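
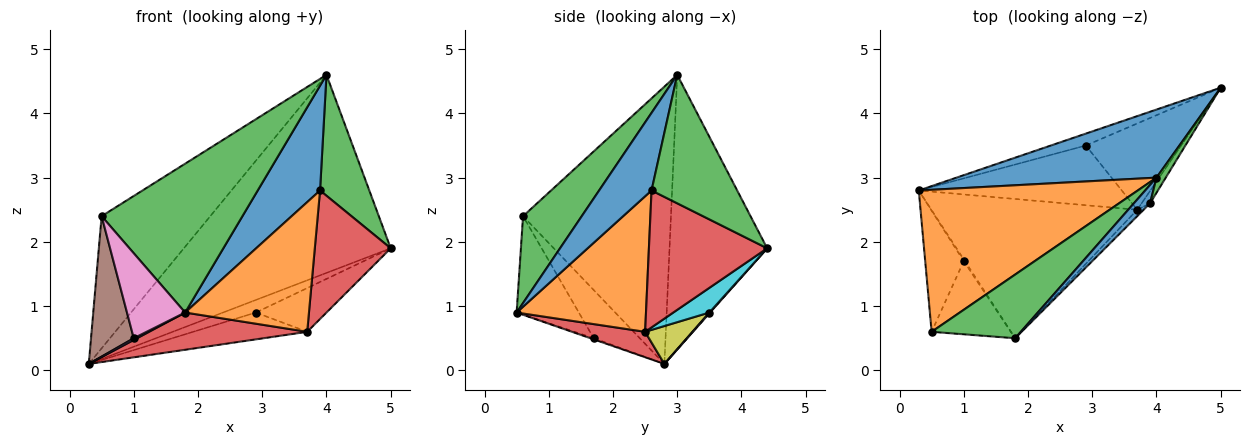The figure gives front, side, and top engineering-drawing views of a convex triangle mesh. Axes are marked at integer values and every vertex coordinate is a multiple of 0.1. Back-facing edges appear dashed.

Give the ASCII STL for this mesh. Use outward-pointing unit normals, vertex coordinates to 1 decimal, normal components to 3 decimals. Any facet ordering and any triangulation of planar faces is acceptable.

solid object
 facet normal -0.408 0.864 0.297
  outer loop
   vertex 4.0 3.0 4.6
   vertex 5.0 4.4 1.9
   vertex 0.3 2.8 0.1
  endloop
 endfacet
 facet normal -0.680 0.499 0.537
  outer loop
   vertex 0.5 0.6 2.4
   vertex 4.0 3.0 4.6
   vertex 0.3 2.8 0.1
  endloop
 endfacet
 facet normal 0.358 -0.859 0.367
  outer loop
   vertex 0.5 0.6 2.4
   vertex 1.8 0.5 0.9
   vertex 4.0 3.0 4.6
  endloop
 endfacet
 facet normal 0.118 -0.256 -0.959
  outer loop
   vertex 3.7 2.5 0.6
   vertex 1.8 0.5 0.9
   vertex 0.3 2.8 0.1
  endloop
 endfacet
 facet normal -0.577 -0.577 -0.577
  outer loop
   vertex 1.0 1.7 0.5
   vertex 0.3 2.8 0.1
   vertex 1.8 0.5 0.9
  endloop
 endfacet
 facet normal -0.632 -0.586 -0.506
  outer loop
   vertex 1.0 1.7 0.5
   vertex 0.5 0.6 2.4
   vertex 0.3 2.8 0.1
  endloop
 endfacet
 facet normal -0.630 -0.589 -0.507
  outer loop
   vertex 1.0 1.7 0.5
   vertex 1.8 0.5 0.9
   vertex 0.5 0.6 2.4
  endloop
 endfacet
 facet normal 0.016 0.726 -0.687
  outer loop
   vertex 2.9 3.5 0.9
   vertex 0.3 2.8 0.1
   vertex 5.0 4.4 1.9
  endloop
 endfacet
 facet normal 0.168 0.404 -0.899
  outer loop
   vertex 2.9 3.5 0.9
   vertex 3.7 2.5 0.6
   vertex 0.3 2.8 0.1
  endloop
 endfacet
 facet normal 0.225 0.441 -0.869
  outer loop
   vertex 2.9 3.5 0.9
   vertex 5.0 4.4 1.9
   vertex 3.7 2.5 0.6
  endloop
 endfacet
 facet normal 0.638 -0.758 0.133
  outer loop
   vertex 3.9 2.6 2.8
   vertex 4.0 3.0 4.6
   vertex 1.8 0.5 0.9
  endloop
 endfacet
 facet normal 0.722 -0.691 -0.034
  outer loop
   vertex 3.9 2.6 2.8
   vertex 1.8 0.5 0.9
   vertex 3.7 2.5 0.6
  endloop
 endfacet
 facet normal 0.865 -0.497 0.062
  outer loop
   vertex 3.9 2.6 2.8
   vertex 5.0 4.4 1.9
   vertex 4.0 3.0 4.6
  endloop
 endfacet
 facet normal 0.840 -0.540 -0.052
  outer loop
   vertex 3.9 2.6 2.8
   vertex 3.7 2.5 0.6
   vertex 5.0 4.4 1.9
  endloop
 endfacet
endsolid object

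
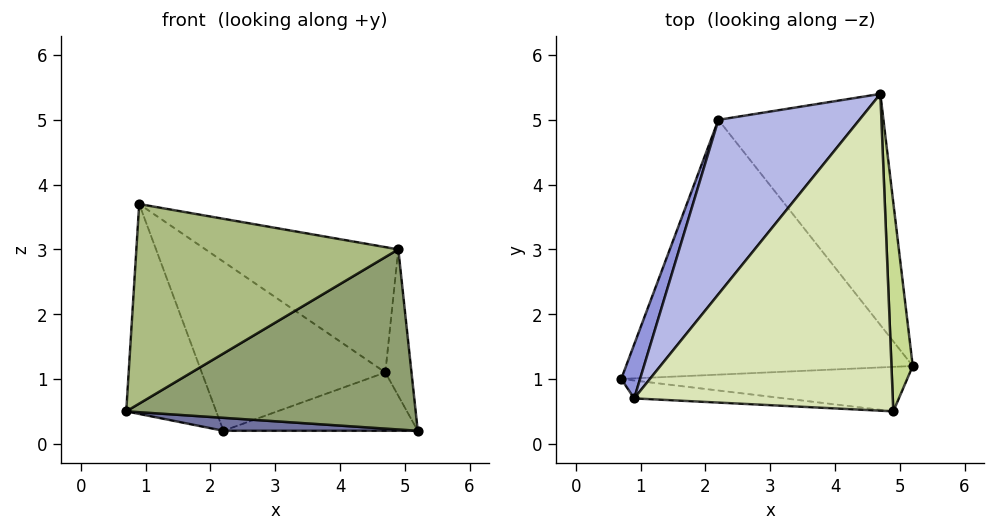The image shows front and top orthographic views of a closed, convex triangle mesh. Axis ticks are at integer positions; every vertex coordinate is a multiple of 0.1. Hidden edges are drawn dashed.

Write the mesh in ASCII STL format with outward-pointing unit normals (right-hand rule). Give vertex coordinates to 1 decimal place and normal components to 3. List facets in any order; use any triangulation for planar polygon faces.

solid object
 facet normal -0.064 -0.051 -0.997
  outer loop
   vertex 2.2 5.0 0.2
   vertex 5.2 1.2 0.2
   vertex 0.7 1.0 0.5
  endloop
 endfacet
 facet normal 0.296 0.234 -0.926
  outer loop
   vertex 2.2 5.0 0.2
   vertex 4.7 5.4 1.1
   vertex 5.2 1.2 0.2
  endloop
 endfacet
 facet normal -0.930 0.356 0.091
  outer loop
   vertex 2.2 5.0 0.2
   vertex 0.7 1.0 0.5
   vertex 0.9 0.7 3.7
  endloop
 endfacet
 facet normal -0.347 0.653 0.673
  outer loop
   vertex 2.2 5.0 0.2
   vertex 0.9 0.7 3.7
   vertex 4.7 5.4 1.1
  endloop
 endfacet
 facet normal 0.027 -0.970 -0.240
  outer loop
   vertex 4.9 0.5 3.0
   vertex 0.7 1.0 0.5
   vertex 5.2 1.2 0.2
  endloop
 endfacet
 facet normal -0.065 -0.994 -0.089
  outer loop
   vertex 4.9 0.5 3.0
   vertex 0.9 0.7 3.7
   vertex 0.7 1.0 0.5
  endloop
 endfacet
 facet normal 0.988 0.090 0.128
  outer loop
   vertex 4.9 0.5 3.0
   vertex 5.2 1.2 0.2
   vertex 4.7 5.4 1.1
  endloop
 endfacet
 facet normal 0.178 0.362 0.915
  outer loop
   vertex 4.9 0.5 3.0
   vertex 4.7 5.4 1.1
   vertex 0.9 0.7 3.7
  endloop
 endfacet
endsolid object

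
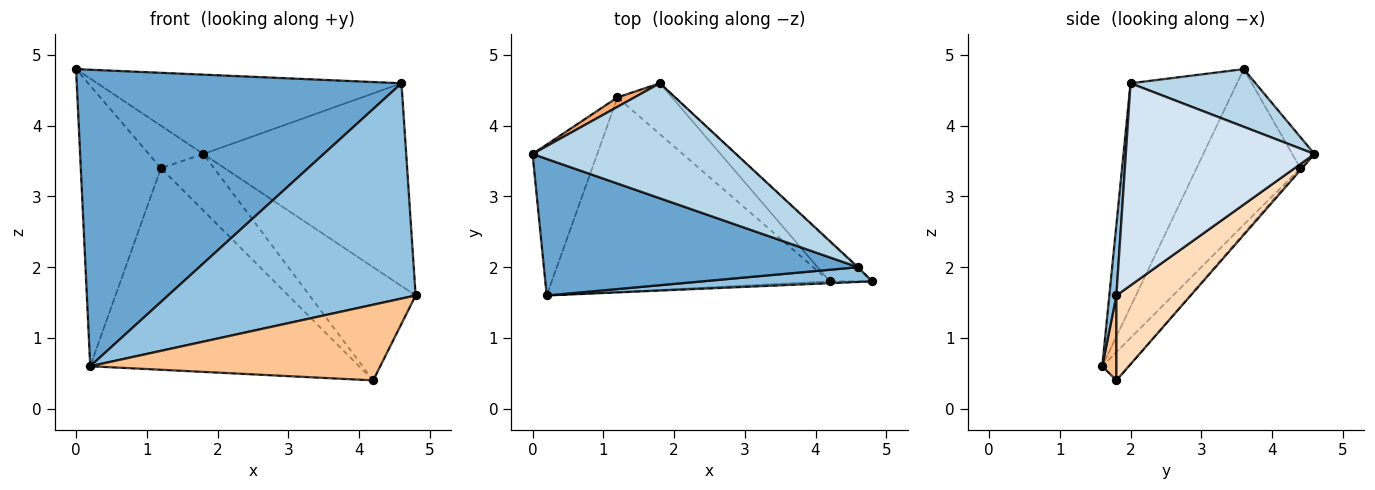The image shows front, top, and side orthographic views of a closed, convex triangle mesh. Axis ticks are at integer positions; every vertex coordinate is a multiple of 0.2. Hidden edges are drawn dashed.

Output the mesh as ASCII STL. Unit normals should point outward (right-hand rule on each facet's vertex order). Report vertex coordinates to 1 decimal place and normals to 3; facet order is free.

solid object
 facet normal -0.285 -0.871 0.401
  outer loop
   vertex 4.6 2.0 4.6
   vertex 0.0 3.6 4.8
   vertex 0.2 1.6 0.6
  endloop
 endfacet
 facet normal 0.028 -0.997 0.068
  outer loop
   vertex 4.6 2.0 4.6
   vertex 0.2 1.6 0.6
   vertex 4.8 1.8 1.6
  endloop
 endfacet
 facet normal 0.227 0.553 0.802
  outer loop
   vertex 4.6 2.0 4.6
   vertex 1.8 4.6 3.6
   vertex 0.0 3.6 4.8
  endloop
 endfacet
 facet normal 0.681 0.732 -0.003
  outer loop
   vertex 4.6 2.0 4.6
   vertex 4.8 1.8 1.6
   vertex 1.8 4.6 3.6
  endloop
 endfacet
 facet normal -0.752 0.581 -0.312
  outer loop
   vertex 1.2 4.4 3.4
   vertex 0.2 1.6 0.6
   vertex 0.0 3.6 4.8
  endloop
 endfacet
 facet normal -0.370 0.907 0.202
  outer loop
   vertex 1.2 4.4 3.4
   vertex 0.0 3.6 4.8
   vertex 1.8 4.6 3.6
  endloop
 endfacet
 facet normal 0.049 -0.999 -0.024
  outer loop
   vertex 4.2 1.8 0.4
   vertex 4.8 1.8 1.6
   vertex 0.2 1.6 0.6
  endloop
 endfacet
 facet normal 0.551 0.787 -0.276
  outer loop
   vertex 4.2 1.8 0.4
   vertex 1.8 4.6 3.6
   vertex 4.8 1.8 1.6
  endloop
 endfacet
 facet normal -0.071 0.718 -0.693
  outer loop
   vertex 4.2 1.8 0.4
   vertex 0.2 1.6 0.6
   vertex 1.2 4.4 3.4
  endloop
 endfacet
 facet normal -0.025 0.743 -0.669
  outer loop
   vertex 4.2 1.8 0.4
   vertex 1.2 4.4 3.4
   vertex 1.8 4.6 3.6
  endloop
 endfacet
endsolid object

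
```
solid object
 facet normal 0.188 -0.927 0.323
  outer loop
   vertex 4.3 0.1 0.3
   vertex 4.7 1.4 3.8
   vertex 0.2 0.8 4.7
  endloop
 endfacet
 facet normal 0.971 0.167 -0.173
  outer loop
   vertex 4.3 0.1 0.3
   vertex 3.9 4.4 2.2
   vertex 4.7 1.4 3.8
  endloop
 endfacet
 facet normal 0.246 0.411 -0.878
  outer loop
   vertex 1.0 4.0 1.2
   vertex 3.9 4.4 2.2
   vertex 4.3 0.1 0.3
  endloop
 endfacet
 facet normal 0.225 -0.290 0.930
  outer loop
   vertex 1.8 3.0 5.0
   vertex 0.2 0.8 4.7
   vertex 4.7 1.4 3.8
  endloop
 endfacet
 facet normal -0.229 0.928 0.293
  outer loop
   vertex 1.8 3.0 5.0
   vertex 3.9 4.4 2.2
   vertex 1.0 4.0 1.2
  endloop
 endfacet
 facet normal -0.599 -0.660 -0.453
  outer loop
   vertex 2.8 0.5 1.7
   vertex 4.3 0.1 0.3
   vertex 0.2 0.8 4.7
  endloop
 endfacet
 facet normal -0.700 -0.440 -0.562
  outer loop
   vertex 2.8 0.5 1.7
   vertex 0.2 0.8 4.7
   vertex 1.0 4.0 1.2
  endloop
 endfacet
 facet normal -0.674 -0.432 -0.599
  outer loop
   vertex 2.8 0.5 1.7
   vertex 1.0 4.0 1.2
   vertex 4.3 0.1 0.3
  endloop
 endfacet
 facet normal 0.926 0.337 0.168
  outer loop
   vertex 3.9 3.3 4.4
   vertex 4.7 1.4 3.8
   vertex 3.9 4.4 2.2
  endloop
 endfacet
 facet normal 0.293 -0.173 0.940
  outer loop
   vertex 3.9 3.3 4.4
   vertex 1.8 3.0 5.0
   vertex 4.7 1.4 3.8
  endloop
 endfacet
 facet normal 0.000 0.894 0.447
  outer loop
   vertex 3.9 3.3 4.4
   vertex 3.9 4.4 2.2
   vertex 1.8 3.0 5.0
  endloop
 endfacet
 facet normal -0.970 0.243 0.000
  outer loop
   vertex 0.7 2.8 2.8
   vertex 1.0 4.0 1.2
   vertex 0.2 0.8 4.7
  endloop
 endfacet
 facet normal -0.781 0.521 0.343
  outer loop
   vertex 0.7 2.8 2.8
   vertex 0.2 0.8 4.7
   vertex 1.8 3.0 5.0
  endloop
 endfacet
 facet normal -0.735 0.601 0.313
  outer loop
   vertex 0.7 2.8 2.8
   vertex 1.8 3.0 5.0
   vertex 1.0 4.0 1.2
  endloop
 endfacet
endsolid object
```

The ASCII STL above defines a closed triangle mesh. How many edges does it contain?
21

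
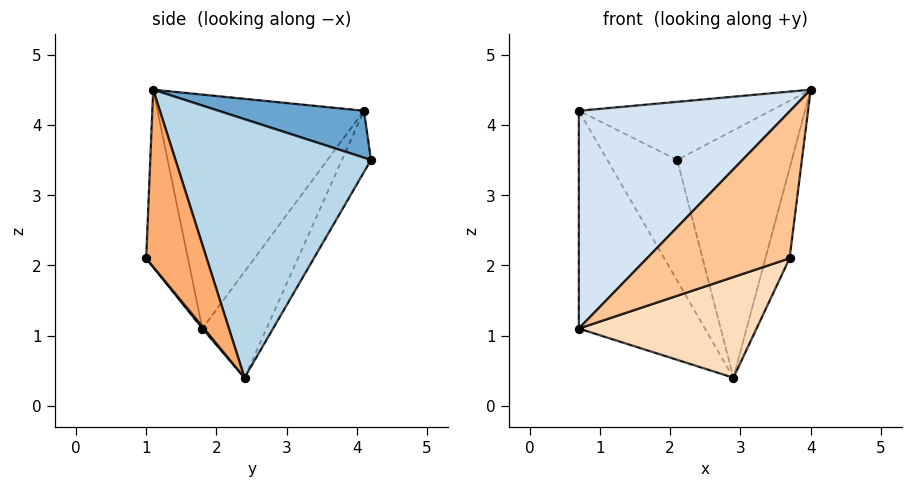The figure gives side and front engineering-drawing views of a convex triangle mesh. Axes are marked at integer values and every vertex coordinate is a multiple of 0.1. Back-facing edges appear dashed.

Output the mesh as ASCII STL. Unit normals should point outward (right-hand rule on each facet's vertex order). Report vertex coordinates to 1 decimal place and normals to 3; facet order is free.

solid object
 facet normal 0.364 0.481 0.798
  outer loop
   vertex 2.1 4.2 3.5
   vertex 0.7 4.1 4.2
   vertex 4.0 1.1 4.5
  endloop
 endfacet
 facet normal -0.324 0.780 -0.536
  outer loop
   vertex 2.9 2.4 0.4
   vertex 0.7 4.1 4.2
   vertex 2.1 4.2 3.5
  endloop
 endfacet
 facet normal 0.860 0.505 -0.071
  outer loop
   vertex 2.9 2.4 0.4
   vertex 2.1 4.2 3.5
   vertex 4.0 1.1 4.5
  endloop
 endfacet
 facet normal -0.617 -0.632 0.469
  outer loop
   vertex 0.7 1.8 1.1
   vertex 4.0 1.1 4.5
   vertex 0.7 4.1 4.2
  endloop
 endfacet
 facet normal -0.378 0.743 -0.552
  outer loop
   vertex 0.7 1.8 1.1
   vertex 0.7 4.1 4.2
   vertex 2.9 2.4 0.4
  endloop
 endfacet
 facet normal 0.921 0.368 -0.130
  outer loop
   vertex 3.7 1.0 2.1
   vertex 2.9 2.4 0.4
   vertex 4.0 1.1 4.5
  endloop
 endfacet
 facet normal -0.280 -0.957 0.075
  outer loop
   vertex 3.7 1.0 2.1
   vertex 4.0 1.1 4.5
   vertex 0.7 1.8 1.1
  endloop
 endfacet
 facet normal 0.007 -0.770 -0.638
  outer loop
   vertex 3.7 1.0 2.1
   vertex 0.7 1.8 1.1
   vertex 2.9 2.4 0.4
  endloop
 endfacet
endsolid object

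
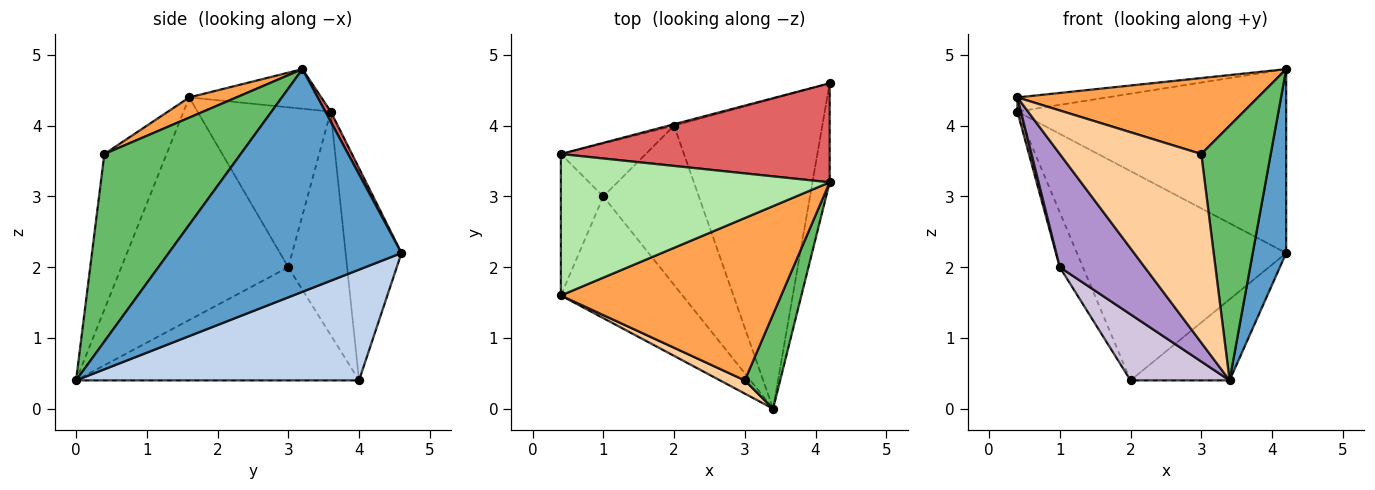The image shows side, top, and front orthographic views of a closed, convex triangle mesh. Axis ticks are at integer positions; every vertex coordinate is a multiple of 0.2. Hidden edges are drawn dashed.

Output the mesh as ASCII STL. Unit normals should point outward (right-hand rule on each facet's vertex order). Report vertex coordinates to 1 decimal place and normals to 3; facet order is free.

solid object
 facet normal 0.987 -0.142 -0.076
  outer loop
   vertex 4.2 4.6 2.2
   vertex 4.2 3.2 4.8
   vertex 3.4 0.0 0.4
  endloop
 endfacet
 facet normal 0.586 0.205 -0.784
  outer loop
   vertex 2.0 4.0 0.4
   vertex 4.2 4.6 2.2
   vertex 3.4 0.0 0.4
  endloop
 endfacet
 facet normal 0.083 -0.422 0.903
  outer loop
   vertex 3.0 0.4 3.6
   vertex 4.2 3.2 4.8
   vertex 0.4 1.6 4.4
  endloop
 endfacet
 facet normal -0.402 -0.913 0.064
  outer loop
   vertex 3.0 0.4 3.6
   vertex 0.4 1.6 4.4
   vertex 3.4 0.0 0.4
  endloop
 endfacet
 facet normal 0.879 -0.448 0.166
  outer loop
   vertex 3.0 0.4 3.6
   vertex 3.4 0.0 0.4
   vertex 4.2 3.2 4.8
  endloop
 endfacet
 facet normal -0.145 0.098 0.985
  outer loop
   vertex 0.4 3.6 4.2
   vertex 0.4 1.6 4.4
   vertex 4.2 3.2 4.8
  endloop
 endfacet
 facet normal 0.018 0.880 0.474
  outer loop
   vertex 0.4 3.6 4.2
   vertex 4.2 3.2 4.8
   vertex 4.2 4.6 2.2
  endloop
 endfacet
 facet normal -0.258 0.966 -0.007
  outer loop
   vertex 0.4 3.6 4.2
   vertex 4.2 4.6 2.2
   vertex 2.0 4.0 0.4
  endloop
 endfacet
 facet normal -0.801 -0.407 -0.438
  outer loop
   vertex 1.0 3.0 2.0
   vertex 3.4 0.0 0.4
   vertex 0.4 1.6 4.4
  endloop
 endfacet
 facet normal -0.738 -0.258 -0.623
  outer loop
   vertex 1.0 3.0 2.0
   vertex 2.0 4.0 0.4
   vertex 3.4 0.0 0.4
  endloop
 endfacet
 facet normal -0.966 -0.026 -0.257
  outer loop
   vertex 1.0 3.0 2.0
   vertex 0.4 1.6 4.4
   vertex 0.4 3.6 4.2
  endloop
 endfacet
 facet normal -0.878 0.344 -0.333
  outer loop
   vertex 1.0 3.0 2.0
   vertex 0.4 3.6 4.2
   vertex 2.0 4.0 0.4
  endloop
 endfacet
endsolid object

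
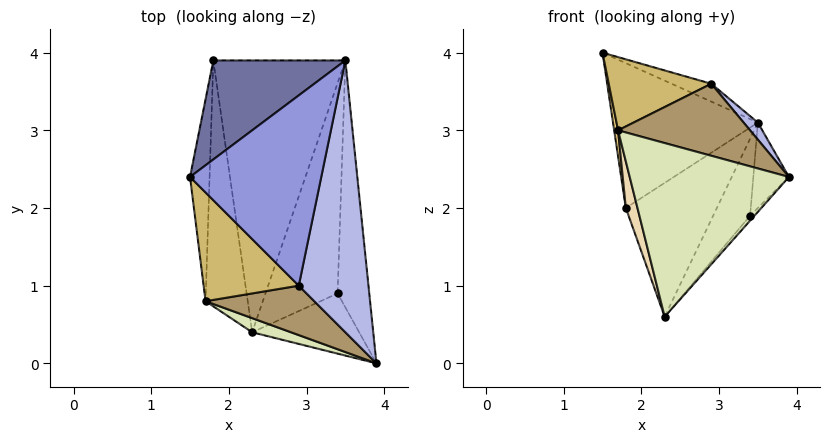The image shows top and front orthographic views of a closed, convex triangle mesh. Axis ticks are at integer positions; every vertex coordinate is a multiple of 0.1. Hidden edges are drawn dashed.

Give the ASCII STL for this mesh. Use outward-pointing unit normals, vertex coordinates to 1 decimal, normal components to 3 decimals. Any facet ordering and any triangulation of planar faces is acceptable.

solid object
 facet normal -0.343 0.775 0.530
  outer loop
   vertex 1.8 3.9 2.0
   vertex 1.5 2.4 4.0
   vertex 3.5 3.9 3.1
  endloop
 endfacet
 facet normal 0.502 0.382 -0.776
  outer loop
   vertex 1.8 3.9 2.0
   vertex 3.5 3.9 3.1
   vertex 2.3 0.4 0.6
  endloop
 endfacet
 facet normal 0.354 0.087 0.931
  outer loop
   vertex 2.9 1.0 3.6
   vertex 3.5 3.9 3.1
   vertex 1.5 2.4 4.0
  endloop
 endfacet
 facet normal 0.750 -0.041 0.660
  outer loop
   vertex 2.9 1.0 3.6
   vertex 3.9 0.0 2.4
   vertex 3.5 3.9 3.1
  endloop
 endfacet
 facet normal 0.838 0.179 -0.516
  outer loop
   vertex 3.4 0.9 1.9
   vertex 3.5 3.9 3.1
   vertex 3.9 0.0 2.4
  endloop
 endfacet
 facet normal 0.752 0.053 -0.657
  outer loop
   vertex 3.4 0.9 1.9
   vertex 3.9 0.0 2.4
   vertex 2.3 0.4 0.6
  endloop
 endfacet
 facet normal 0.690 0.249 -0.680
  outer loop
   vertex 3.4 0.9 1.9
   vertex 2.3 0.4 0.6
   vertex 3.5 3.9 3.1
  endloop
 endfacet
 facet normal -0.322 -0.944 0.077
  outer loop
   vertex 1.7 0.8 3.0
   vertex 2.3 0.4 0.6
   vertex 3.9 0.0 2.4
  endloop
 endfacet
 facet normal -0.144 -0.816 0.560
  outer loop
   vertex 1.7 0.8 3.0
   vertex 3.9 0.0 2.4
   vertex 2.9 1.0 3.6
  endloop
 endfacet
 facet normal -0.306 -0.532 0.790
  outer loop
   vertex 1.7 0.8 3.0
   vertex 2.9 1.0 3.6
   vertex 1.5 2.4 4.0
  endloop
 endfacet
 facet normal -0.986 -0.021 -0.164
  outer loop
   vertex 1.7 0.8 3.0
   vertex 1.5 2.4 4.0
   vertex 1.8 3.9 2.0
  endloop
 endfacet
 facet normal -0.971 -0.045 -0.235
  outer loop
   vertex 1.7 0.8 3.0
   vertex 1.8 3.9 2.0
   vertex 2.3 0.4 0.6
  endloop
 endfacet
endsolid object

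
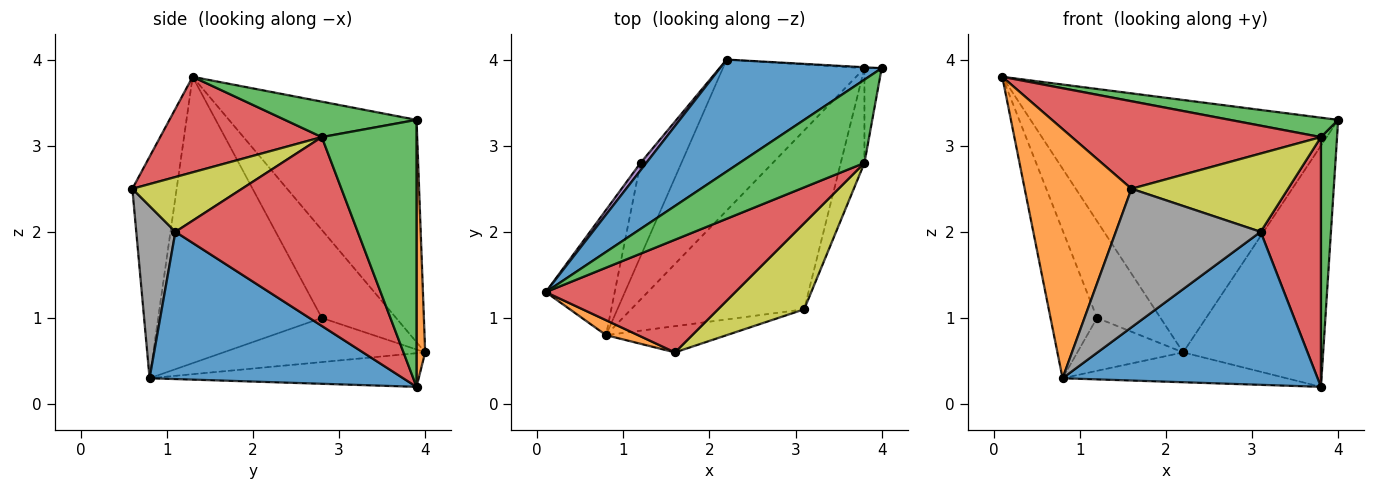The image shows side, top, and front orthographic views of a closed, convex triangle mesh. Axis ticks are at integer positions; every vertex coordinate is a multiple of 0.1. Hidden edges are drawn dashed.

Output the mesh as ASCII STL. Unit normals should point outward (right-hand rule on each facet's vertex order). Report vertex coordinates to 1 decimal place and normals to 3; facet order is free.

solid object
 facet normal -0.487 0.798 0.354
  outer loop
   vertex 2.2 4.0 0.6
   vertex 0.1 1.3 3.8
   vertex 4.0 3.9 3.3
  endloop
 endfacet
 facet normal -0.383 -0.922 0.055
  outer loop
   vertex 0.8 0.8 0.3
   vertex 1.6 0.6 2.5
   vertex 0.1 1.3 3.8
  endloop
 endfacet
 facet normal 0.266 -0.219 0.939
  outer loop
   vertex 3.8 2.8 3.1
   vertex 4.0 3.9 3.3
   vertex 0.1 1.3 3.8
  endloop
 endfacet
 facet normal 0.370 -0.570 0.734
  outer loop
   vertex 3.8 2.8 3.1
   vertex 0.1 1.3 3.8
   vertex 1.6 0.6 2.5
  endloop
 endfacet
 facet normal -0.759 0.649 0.050
  outer loop
   vertex 1.2 2.8 1.0
   vertex 0.1 1.3 3.8
   vertex 2.2 4.0 0.6
  endloop
 endfacet
 facet normal -0.937 0.266 -0.225
  outer loop
   vertex 1.2 2.8 1.0
   vertex 0.8 0.8 0.3
   vertex 0.1 1.3 3.8
  endloop
 endfacet
 facet normal -0.685 0.359 -0.634
  outer loop
   vertex 1.2 2.8 1.0
   vertex 2.2 4.0 0.6
   vertex 0.8 0.8 0.3
  endloop
 endfacet
 facet normal 0.257 -0.950 -0.180
  outer loop
   vertex 3.1 1.1 2.0
   vertex 1.6 0.6 2.5
   vertex 0.8 0.8 0.3
  endloop
 endfacet
 facet normal 0.426 -0.609 0.669
  outer loop
   vertex 3.1 1.1 2.0
   vertex 3.8 2.8 3.1
   vertex 1.6 0.6 2.5
  endloop
 endfacet
 facet normal -0.227 0.189 -0.955
  outer loop
   vertex 3.8 3.9 0.2
   vertex 0.8 0.8 0.3
   vertex 2.2 4.0 0.6
  endloop
 endfacet
 facet normal 0.543 -0.546 -0.638
  outer loop
   vertex 3.8 3.9 0.2
   vertex 3.1 1.1 2.0
   vertex 0.8 0.8 0.3
  endloop
 endfacet
 facet normal 0.061 0.998 -0.004
  outer loop
   vertex 3.8 3.9 0.2
   vertex 2.2 4.0 0.6
   vertex 4.0 3.9 3.3
  endloop
 endfacet
 facet normal 0.984 -0.167 -0.063
  outer loop
   vertex 3.8 3.9 0.2
   vertex 4.0 3.9 3.3
   vertex 3.8 2.8 3.1
  endloop
 endfacet
 facet normal 0.943 -0.312 -0.118
  outer loop
   vertex 3.8 3.9 0.2
   vertex 3.8 2.8 3.1
   vertex 3.1 1.1 2.0
  endloop
 endfacet
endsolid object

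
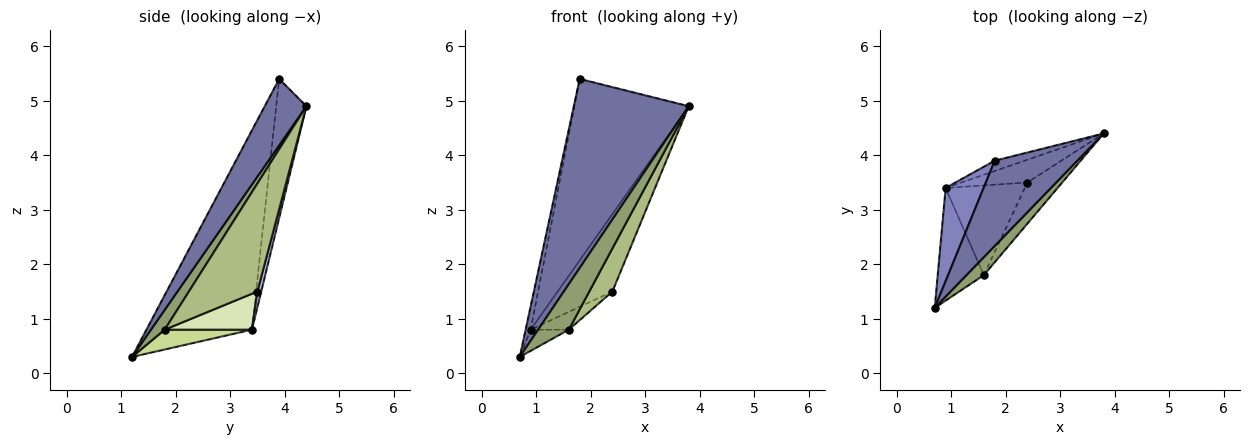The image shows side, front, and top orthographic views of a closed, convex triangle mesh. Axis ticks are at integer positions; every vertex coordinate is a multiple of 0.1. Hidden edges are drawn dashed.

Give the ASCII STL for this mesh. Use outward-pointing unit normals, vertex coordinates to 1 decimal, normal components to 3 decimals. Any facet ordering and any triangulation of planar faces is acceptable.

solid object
 facet normal 0.314 -0.865 0.390
  outer loop
   vertex 1.8 3.9 5.4
   vertex 0.7 1.2 0.3
   vertex 3.8 4.4 4.9
  endloop
 endfacet
 facet normal -0.981 0.047 0.187
  outer loop
   vertex 0.9 3.4 0.8
   vertex 0.7 1.2 0.3
   vertex 1.8 3.9 5.4
  endloop
 endfacet
 facet normal -0.255 0.965 -0.055
  outer loop
   vertex 0.9 3.4 0.8
   vertex 1.8 3.9 5.4
   vertex 3.8 4.4 4.9
  endloop
 endfacet
 facet normal 0.067 0.957 -0.281
  outer loop
   vertex 0.9 3.4 0.8
   vertex 3.8 4.4 4.9
   vertex 2.4 3.5 1.5
  endloop
 endfacet
 facet normal 0.385 -0.859 0.338
  outer loop
   vertex 1.6 1.8 0.8
   vertex 3.8 4.4 4.9
   vertex 0.7 1.2 0.3
  endloop
 endfacet
 facet normal 0.906 -0.306 -0.292
  outer loop
   vertex 1.6 1.8 0.8
   vertex 2.4 3.5 1.5
   vertex 3.8 4.4 4.9
  endloop
 endfacet
 facet normal 0.389 0.170 -0.905
  outer loop
   vertex 1.6 1.8 0.8
   vertex 0.7 1.2 0.3
   vertex 0.9 3.4 0.8
  endloop
 endfacet
 facet normal 0.406 0.178 -0.896
  outer loop
   vertex 1.6 1.8 0.8
   vertex 0.9 3.4 0.8
   vertex 2.4 3.5 1.5
  endloop
 endfacet
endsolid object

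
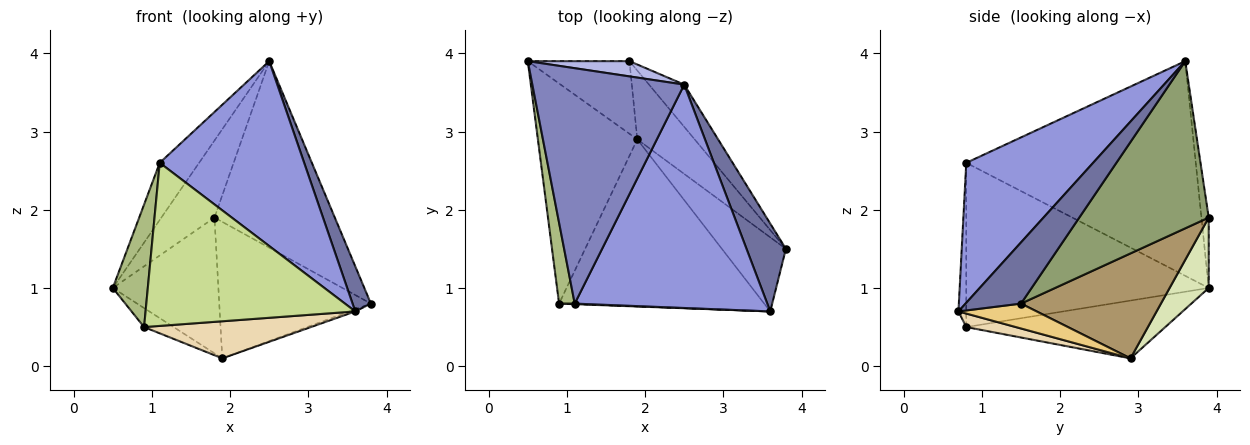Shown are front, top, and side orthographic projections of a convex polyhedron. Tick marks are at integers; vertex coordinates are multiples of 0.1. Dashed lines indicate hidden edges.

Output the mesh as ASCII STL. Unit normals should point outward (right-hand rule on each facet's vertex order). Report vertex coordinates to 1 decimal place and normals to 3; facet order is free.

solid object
 facet normal 0.810 -0.268 0.521
  outer loop
   vertex 3.6 0.7 0.7
   vertex 3.8 1.5 0.8
   vertex 2.5 3.6 3.9
  endloop
 endfacet
 facet normal -0.808 0.139 0.572
  outer loop
   vertex 1.1 0.8 2.6
   vertex 2.5 3.6 3.9
   vertex 0.5 3.9 1.0
  endloop
 endfacet
 facet normal 0.489 -0.556 0.672
  outer loop
   vertex 1.1 0.8 2.6
   vertex 3.6 0.7 0.7
   vertex 2.5 3.6 3.9
  endloop
 endfacet
 facet normal -0.133 0.972 0.192
  outer loop
   vertex 1.8 3.9 1.9
   vertex 0.5 3.9 1.0
   vertex 2.5 3.6 3.9
  endloop
 endfacet
 facet normal 0.724 0.673 -0.152
  outer loop
   vertex 1.8 3.9 1.9
   vertex 2.5 3.6 3.9
   vertex 3.8 1.5 0.8
  endloop
 endfacet
 facet normal -0.985 -0.142 0.094
  outer loop
   vertex 0.9 0.8 0.5
   vertex 1.1 0.8 2.6
   vertex 0.5 3.9 1.0
  endloop
 endfacet
 facet normal -0.037 -0.999 0.004
  outer loop
   vertex 0.9 0.8 0.5
   vertex 3.6 0.7 0.7
   vertex 1.1 0.8 2.6
  endloop
 endfacet
 facet normal 0.310 0.838 -0.448
  outer loop
   vertex 1.9 2.9 0.1
   vertex 0.5 3.9 1.0
   vertex 1.8 3.9 1.9
  endloop
 endfacet
 facet normal 0.636 0.689 -0.348
  outer loop
   vertex 1.9 2.9 0.1
   vertex 1.8 3.9 1.9
   vertex 3.8 1.5 0.8
  endloop
 endfacet
 facet normal -0.501 0.074 -0.862
  outer loop
   vertex 1.9 2.9 0.1
   vertex 0.9 0.8 0.5
   vertex 0.5 3.9 1.0
  endloop
 endfacet
 facet normal 0.362 0.026 -0.932
  outer loop
   vertex 1.9 2.9 0.1
   vertex 3.8 1.5 0.8
   vertex 3.6 0.7 0.7
  endloop
 endfacet
 facet normal 0.064 -0.216 -0.974
  outer loop
   vertex 1.9 2.9 0.1
   vertex 3.6 0.7 0.7
   vertex 0.9 0.8 0.5
  endloop
 endfacet
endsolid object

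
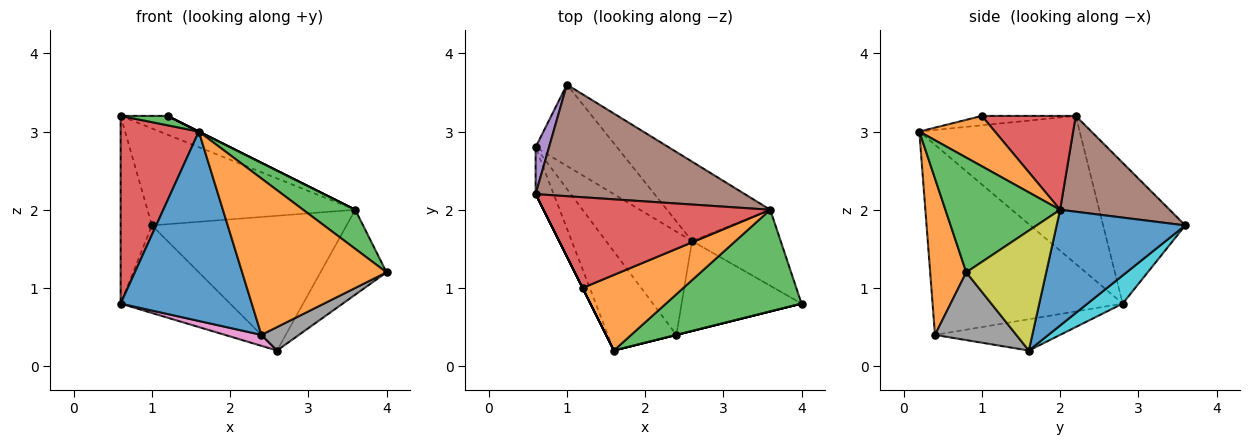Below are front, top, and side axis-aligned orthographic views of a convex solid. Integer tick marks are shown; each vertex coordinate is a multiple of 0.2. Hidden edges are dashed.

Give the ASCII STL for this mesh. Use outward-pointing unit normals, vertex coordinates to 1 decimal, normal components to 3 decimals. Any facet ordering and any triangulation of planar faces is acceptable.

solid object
 facet normal -0.789 -0.544 -0.285
  outer loop
   vertex 2.4 0.4 0.4
   vertex 1.6 0.2 3.0
   vertex 0.6 2.8 0.8
  endloop
 endfacet
 facet normal 0.243 -0.970 0.000
  outer loop
   vertex 2.4 0.4 0.4
   vertex 4.0 0.8 1.2
   vertex 1.6 0.2 3.0
  endloop
 endfacet
 facet normal 0.620 -0.282 0.732
  outer loop
   vertex 3.6 2.0 2.0
   vertex 1.6 0.2 3.0
   vertex 4.0 0.8 1.2
  endloop
 endfacet
 facet normal -0.893 -0.436 -0.109
  outer loop
   vertex 0.6 2.2 3.2
   vertex 0.6 2.8 0.8
   vertex 1.6 0.2 3.0
  endloop
 endfacet
 facet normal -0.931 0.355 0.089
  outer loop
   vertex 0.6 2.2 3.2
   vertex 1.0 3.6 1.8
   vertex 0.6 2.8 0.8
  endloop
 endfacet
 facet normal 0.327 0.620 0.713
  outer loop
   vertex 0.6 2.2 3.2
   vertex 3.6 2.0 2.0
   vertex 1.0 3.6 1.8
  endloop
 endfacet
 facet normal -0.340 -0.099 -0.935
  outer loop
   vertex 2.6 1.6 0.2
   vertex 2.4 0.4 0.4
   vertex 0.6 2.8 0.8
  endloop
 endfacet
 facet normal 0.480 -0.221 -0.849
  outer loop
   vertex 2.6 1.6 0.2
   vertex 4.0 0.8 1.2
   vertex 2.4 0.4 0.4
  endloop
 endfacet
 facet normal 0.670 0.553 -0.495
  outer loop
   vertex 2.6 1.6 0.2
   vertex 3.6 2.0 2.0
   vertex 4.0 0.8 1.2
  endloop
 endfacet
 facet normal 0.229 0.713 -0.662
  outer loop
   vertex 2.6 1.6 0.2
   vertex 0.6 2.8 0.8
   vertex 1.0 3.6 1.8
  endloop
 endfacet
 facet normal 0.495 0.749 -0.441
  outer loop
   vertex 2.6 1.6 0.2
   vertex 1.0 3.6 1.8
   vertex 3.6 2.0 2.0
  endloop
 endfacet
 facet normal 0.447 0.000 0.894
  outer loop
   vertex 1.2 1.0 3.2
   vertex 1.6 0.2 3.0
   vertex 3.6 2.0 2.0
  endloop
 endfacet
 facet normal -0.894 -0.447 0.000
  outer loop
   vertex 1.2 1.0 3.2
   vertex 0.6 2.2 3.2
   vertex 1.6 0.2 3.0
  endloop
 endfacet
 facet normal 0.376 0.188 0.908
  outer loop
   vertex 1.2 1.0 3.2
   vertex 3.6 2.0 2.0
   vertex 0.6 2.2 3.2
  endloop
 endfacet
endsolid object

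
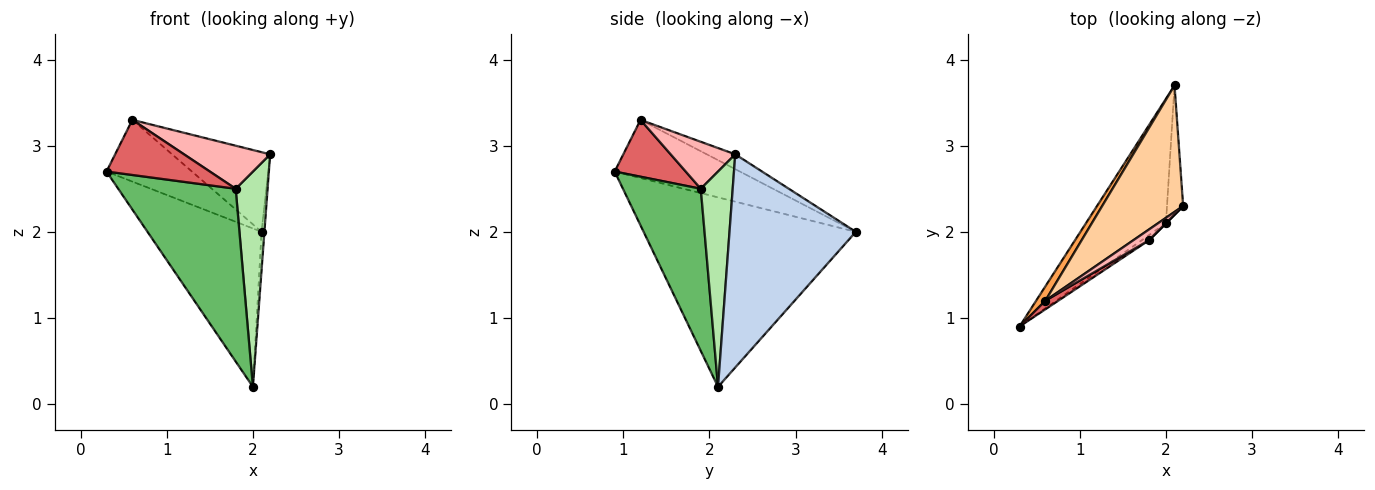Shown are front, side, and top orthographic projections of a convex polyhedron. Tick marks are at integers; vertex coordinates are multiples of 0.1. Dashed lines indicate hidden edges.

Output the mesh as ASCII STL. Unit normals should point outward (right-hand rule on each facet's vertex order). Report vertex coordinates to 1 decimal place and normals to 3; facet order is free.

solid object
 facet normal -0.826 0.444 -0.348
  outer loop
   vertex 2.0 2.1 0.2
   vertex 0.3 0.9 2.7
   vertex 2.1 3.7 2.0
  endloop
 endfacet
 facet normal 0.997 0.023 -0.076
  outer loop
   vertex 2.0 2.1 0.2
   vertex 2.1 3.7 2.0
   vertex 2.2 2.3 2.9
  endloop
 endfacet
 facet normal -0.819 0.559 0.130
  outer loop
   vertex 0.6 1.2 3.3
   vertex 2.1 3.7 2.0
   vertex 0.3 0.9 2.7
  endloop
 endfacet
 facet normal -0.153 0.527 0.836
  outer loop
   vertex 0.6 1.2 3.3
   vertex 2.2 2.3 2.9
   vertex 2.1 3.7 2.0
  endloop
 endfacet
 facet normal 0.552 -0.833 -0.024
  outer loop
   vertex 1.8 1.9 2.5
   vertex 0.3 0.9 2.7
   vertex 2.0 2.1 0.2
  endloop
 endfacet
 facet normal 0.707 -0.707 0.000
  outer loop
   vertex 1.8 1.9 2.5
   vertex 2.0 2.1 0.2
   vertex 2.2 2.3 2.9
  endloop
 endfacet
 facet normal 0.562 -0.817 0.128
  outer loop
   vertex 1.8 1.9 2.5
   vertex 0.6 1.2 3.3
   vertex 0.3 0.9 2.7
  endloop
 endfacet
 facet normal 0.588 -0.784 0.196
  outer loop
   vertex 1.8 1.9 2.5
   vertex 2.2 2.3 2.9
   vertex 0.6 1.2 3.3
  endloop
 endfacet
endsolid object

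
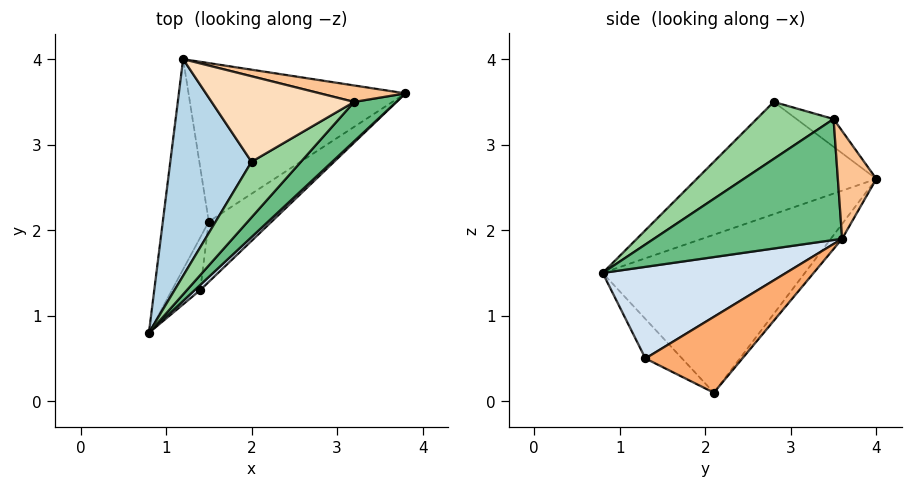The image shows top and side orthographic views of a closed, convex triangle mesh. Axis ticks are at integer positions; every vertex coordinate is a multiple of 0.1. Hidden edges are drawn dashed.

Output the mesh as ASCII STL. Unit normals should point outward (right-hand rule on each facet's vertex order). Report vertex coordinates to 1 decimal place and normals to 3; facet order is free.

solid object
 facet normal -0.939 0.211 -0.273
  outer loop
   vertex 1.5 2.1 0.1
   vertex 0.8 0.8 1.5
   vertex 1.2 4.0 2.6
  endloop
 endfacet
 facet normal -0.042 0.793 -0.608
  outer loop
   vertex 1.5 2.1 0.1
   vertex 1.2 4.0 2.6
   vertex 3.8 3.6 1.9
  endloop
 endfacet
 facet normal -0.806 -0.100 0.583
  outer loop
   vertex 2.0 2.8 3.5
   vertex 1.2 4.0 2.6
   vertex 0.8 0.8 1.5
  endloop
 endfacet
 facet normal 0.679 -0.733 0.041
  outer loop
   vertex 1.4 1.3 0.5
   vertex 3.8 3.6 1.9
   vertex 0.8 0.8 1.5
  endloop
 endfacet
 facet normal -0.799 -0.186 -0.572
  outer loop
   vertex 1.4 1.3 0.5
   vertex 0.8 0.8 1.5
   vertex 1.5 2.1 0.1
  endloop
 endfacet
 facet normal 0.711 -0.383 -0.589
  outer loop
   vertex 1.4 1.3 0.5
   vertex 1.5 2.1 0.1
   vertex 3.8 3.6 1.9
  endloop
 endfacet
 facet normal 0.190 0.970 0.151
  outer loop
   vertex 3.2 3.5 3.3
   vertex 3.8 3.6 1.9
   vertex 1.2 4.0 2.6
  endloop
 endfacet
 facet normal -0.164 0.520 0.838
  outer loop
   vertex 3.2 3.5 3.3
   vertex 1.2 4.0 2.6
   vertex 2.0 2.8 3.5
  endloop
 endfacet
 facet normal 0.648 -0.727 0.226
  outer loop
   vertex 3.2 3.5 3.3
   vertex 0.8 0.8 1.5
   vertex 3.8 3.6 1.9
  endloop
 endfacet
 facet normal 0.506 -0.742 0.439
  outer loop
   vertex 3.2 3.5 3.3
   vertex 2.0 2.8 3.5
   vertex 0.8 0.8 1.5
  endloop
 endfacet
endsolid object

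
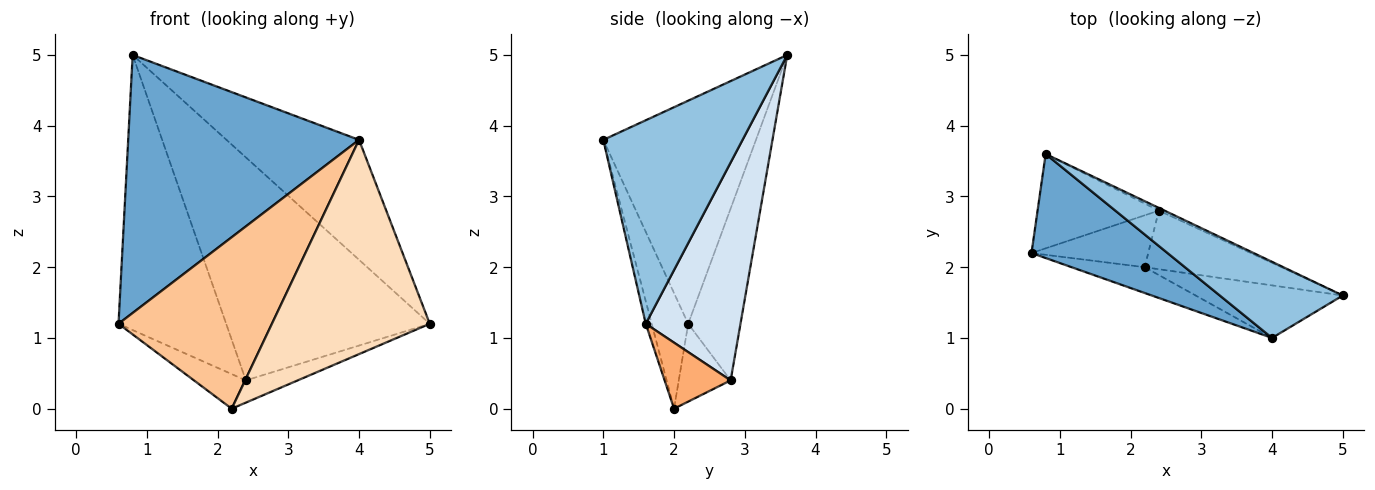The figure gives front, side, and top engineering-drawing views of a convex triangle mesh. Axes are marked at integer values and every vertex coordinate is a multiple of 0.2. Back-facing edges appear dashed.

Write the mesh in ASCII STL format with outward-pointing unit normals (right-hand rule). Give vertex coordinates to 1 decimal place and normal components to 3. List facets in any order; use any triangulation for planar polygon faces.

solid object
 facet normal -0.523 -0.791 0.319
  outer loop
   vertex 4.0 1.0 3.8
   vertex 0.8 3.6 5.0
   vertex 0.6 2.2 1.2
  endloop
 endfacet
 facet normal 0.664 0.632 0.401
  outer loop
   vertex 4.0 1.0 3.8
   vertex 5.0 1.6 1.2
   vertex 0.8 3.6 5.0
  endloop
 endfacet
 facet normal -0.418 0.860 -0.295
  outer loop
   vertex 2.4 2.8 0.4
   vertex 0.6 2.2 1.2
   vertex 0.8 3.6 5.0
  endloop
 endfacet
 facet normal 0.422 0.907 -0.011
  outer loop
   vertex 2.4 2.8 0.4
   vertex 0.8 3.6 5.0
   vertex 5.0 1.6 1.2
  endloop
 endfacet
 facet normal -0.485 0.485 -0.728
  outer loop
   vertex 2.2 2.0 0.0
   vertex 0.6 2.2 1.2
   vertex 2.4 2.8 0.4
  endloop
 endfacet
 facet normal 0.411 0.323 -0.852
  outer loop
   vertex 2.2 2.0 0.0
   vertex 2.4 2.8 0.4
   vertex 5.0 1.6 1.2
  endloop
 endfacet
 facet normal -0.229 -0.963 -0.145
  outer loop
   vertex 2.2 2.0 0.0
   vertex 4.0 1.0 3.8
   vertex 0.6 2.2 1.2
  endloop
 endfacet
 facet normal -0.037 -0.971 -0.238
  outer loop
   vertex 2.2 2.0 0.0
   vertex 5.0 1.6 1.2
   vertex 4.0 1.0 3.8
  endloop
 endfacet
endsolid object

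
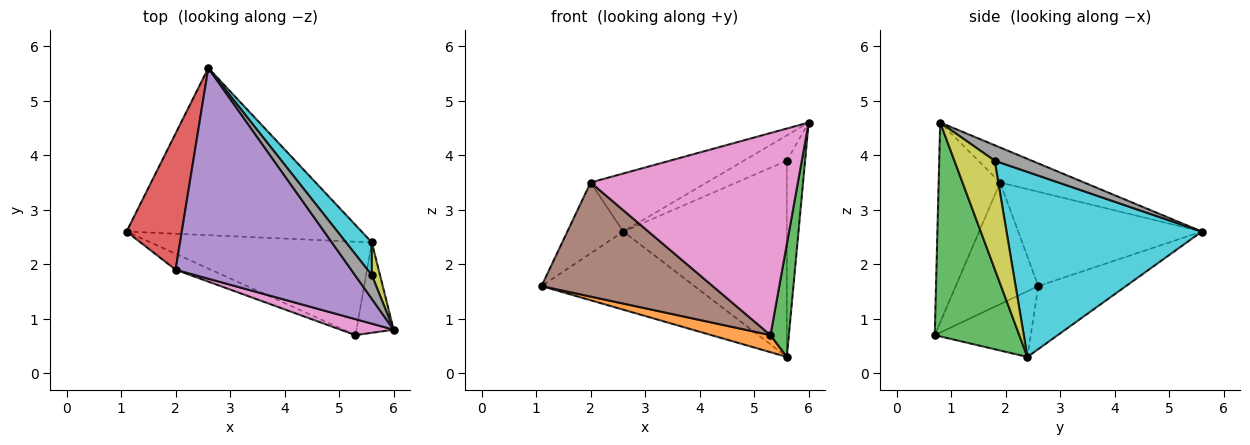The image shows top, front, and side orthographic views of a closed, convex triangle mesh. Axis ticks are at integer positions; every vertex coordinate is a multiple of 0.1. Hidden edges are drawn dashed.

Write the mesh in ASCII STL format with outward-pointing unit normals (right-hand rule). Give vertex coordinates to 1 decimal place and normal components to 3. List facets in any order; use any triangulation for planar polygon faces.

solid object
 facet normal -0.236 0.411 -0.880
  outer loop
   vertex 5.6 2.4 0.3
   vertex 1.1 2.6 1.6
   vertex 2.6 5.6 2.6
  endloop
 endfacet
 facet normal -0.280 -0.173 -0.944
  outer loop
   vertex 5.3 0.7 0.7
   vertex 1.1 2.6 1.6
   vertex 5.6 2.4 0.3
  endloop
 endfacet
 facet normal 0.963 -0.209 -0.168
  outer loop
   vertex 5.3 0.7 0.7
   vertex 5.6 2.4 0.3
   vertex 6.0 0.8 4.6
  endloop
 endfacet
 facet normal -0.834 0.254 0.489
  outer loop
   vertex 2.0 1.9 3.5
   vertex 2.6 5.6 2.6
   vertex 1.1 2.6 1.6
  endloop
 endfacet
 facet normal -0.189 0.261 0.947
  outer loop
   vertex 2.0 1.9 3.5
   vertex 6.0 0.8 4.6
   vertex 2.6 5.6 2.6
  endloop
 endfacet
 facet normal -0.431 -0.894 -0.125
  outer loop
   vertex 2.0 1.9 3.5
   vertex 1.1 2.6 1.6
   vertex 5.3 0.7 0.7
  endloop
 endfacet
 facet normal -0.284 -0.956 0.075
  outer loop
   vertex 2.0 1.9 3.5
   vertex 5.3 0.7 0.7
   vertex 6.0 0.8 4.6
  endloop
 endfacet
 facet normal 0.532 0.618 0.579
  outer loop
   vertex 5.6 1.8 3.9
   vertex 2.6 5.6 2.6
   vertex 6.0 0.8 4.6
  endloop
 endfacet
 facet normal 0.909 0.412 0.069
  outer loop
   vertex 5.6 1.8 3.9
   vertex 6.0 0.8 4.6
   vertex 5.6 2.4 0.3
  endloop
 endfacet
 facet normal 0.762 0.638 0.106
  outer loop
   vertex 5.6 1.8 3.9
   vertex 5.6 2.4 0.3
   vertex 2.6 5.6 2.6
  endloop
 endfacet
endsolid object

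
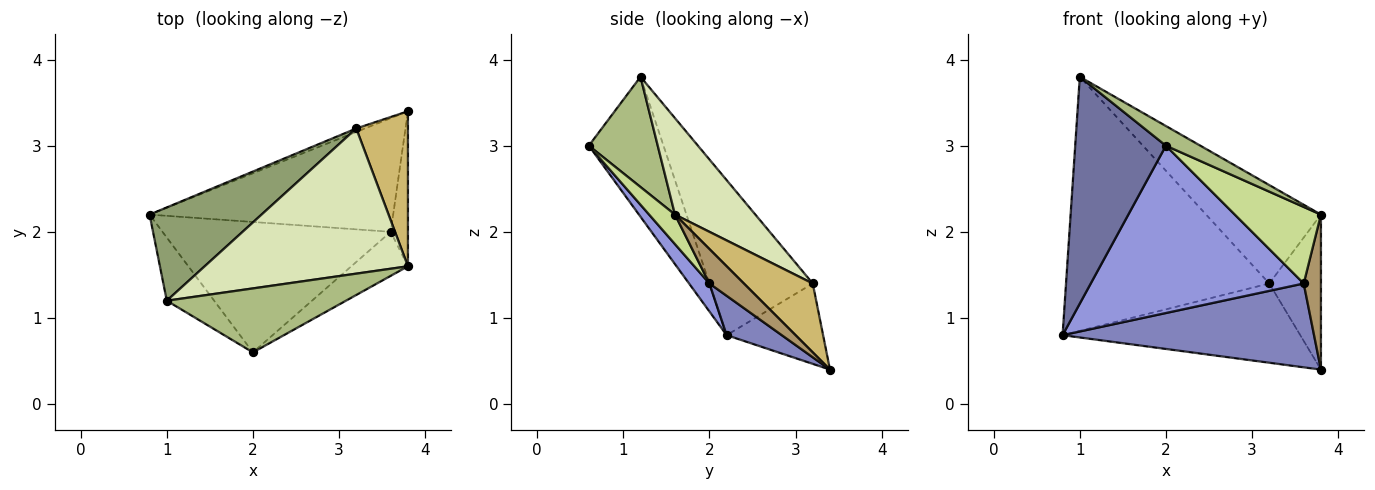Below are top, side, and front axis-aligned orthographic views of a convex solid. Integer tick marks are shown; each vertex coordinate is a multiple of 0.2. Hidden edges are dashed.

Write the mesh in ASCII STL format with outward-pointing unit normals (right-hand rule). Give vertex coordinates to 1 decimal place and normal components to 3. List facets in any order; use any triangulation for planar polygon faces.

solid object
 facet normal -0.621 -0.755 -0.210
  outer loop
   vertex 1.0 1.2 3.8
   vertex 0.8 2.2 0.8
   vertex 2.0 0.6 3.0
  endloop
 endfacet
 facet normal 0.129 -0.589 -0.798
  outer loop
   vertex 3.6 2.0 1.4
   vertex 0.8 2.2 0.8
   vertex 3.8 3.4 0.4
  endloop
 endfacet
 facet normal 0.075 -0.786 -0.613
  outer loop
   vertex 3.6 2.0 1.4
   vertex 2.0 0.6 3.0
   vertex 0.8 2.2 0.8
  endloop
 endfacet
 facet normal -0.376 0.926 -0.040
  outer loop
   vertex 3.2 3.2 1.4
   vertex 3.8 3.4 0.4
   vertex 0.8 2.2 0.8
  endloop
 endfacet
 facet normal -0.431 0.847 0.311
  outer loop
   vertex 3.2 3.2 1.4
   vertex 0.8 2.2 0.8
   vertex 1.0 1.2 3.8
  endloop
 endfacet
 facet normal 0.507 -0.253 0.824
  outer loop
   vertex 3.8 1.6 2.2
   vertex 1.0 1.2 3.8
   vertex 2.0 0.6 3.0
  endloop
 endfacet
 facet normal 0.252 -0.839 -0.482
  outer loop
   vertex 3.8 1.6 2.2
   vertex 2.0 0.6 3.0
   vertex 3.6 2.0 1.4
  endloop
 endfacet
 facet normal 0.366 0.522 0.770
  outer loop
   vertex 3.8 1.6 2.2
   vertex 3.2 3.2 1.4
   vertex 1.0 1.2 3.8
  endloop
 endfacet
 facet normal 0.816 -0.408 -0.408
  outer loop
   vertex 3.8 1.6 2.2
   vertex 3.6 2.0 1.4
   vertex 3.8 3.4 0.4
  endloop
 endfacet
 facet normal 0.686 0.514 0.514
  outer loop
   vertex 3.8 1.6 2.2
   vertex 3.8 3.4 0.4
   vertex 3.2 3.2 1.4
  endloop
 endfacet
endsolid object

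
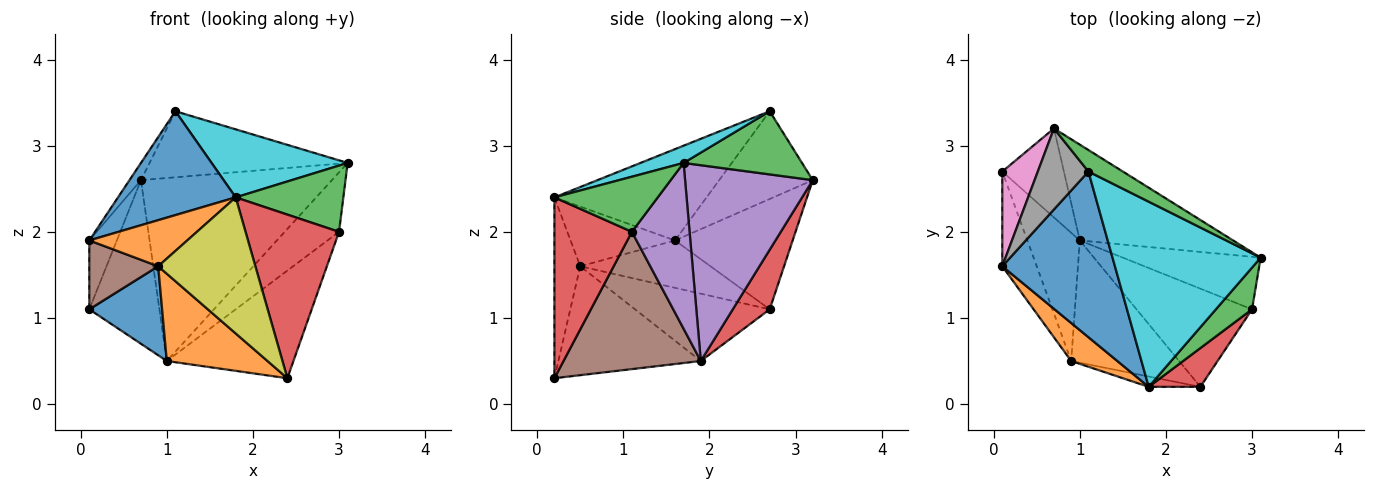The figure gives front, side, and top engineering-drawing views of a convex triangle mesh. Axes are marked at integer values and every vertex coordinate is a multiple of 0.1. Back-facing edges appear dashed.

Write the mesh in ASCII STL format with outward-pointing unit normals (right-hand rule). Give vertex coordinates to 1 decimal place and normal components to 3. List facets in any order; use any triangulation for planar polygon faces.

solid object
 facet normal -0.726 -0.392 -0.565
  outer loop
   vertex 1.0 1.9 0.5
   vertex 0.9 0.5 1.6
   vertex 0.1 2.7 1.1
  endloop
 endfacet
 facet normal -0.635 -0.449 -0.629
  outer loop
   vertex 1.0 1.9 0.5
   vertex 2.4 0.2 0.3
   vertex 0.9 0.5 1.6
  endloop
 endfacet
 facet normal 0.494 0.827 0.270
  outer loop
   vertex 0.7 3.2 2.6
   vertex 1.1 2.7 3.4
   vertex 3.1 1.7 2.8
  endloop
 endfacet
 facet normal 0.420 0.797 -0.434
  outer loop
   vertex 0.7 3.2 2.6
   vertex 1.0 1.9 0.5
   vertex 0.1 2.7 1.1
  endloop
 endfacet
 facet normal 0.510 0.762 -0.399
  outer loop
   vertex 0.7 3.2 2.6
   vertex 3.1 1.7 2.8
   vertex 1.0 1.9 0.5
  endloop
 endfacet
 facet normal -0.744 -0.393 -0.541
  outer loop
   vertex 0.1 1.6 1.9
   vertex 0.1 2.7 1.1
   vertex 0.9 0.5 1.6
  endloop
 endfacet
 facet normal -0.929 0.218 0.299
  outer loop
   vertex 0.1 1.6 1.9
   vertex 0.7 3.2 2.6
   vertex 0.1 2.7 1.1
  endloop
 endfacet
 facet normal -0.861 0.106 0.497
  outer loop
   vertex 0.1 1.6 1.9
   vertex 1.1 2.7 3.4
   vertex 0.7 3.2 2.6
  endloop
 endfacet
 facet normal -0.256 -0.964 -0.073
  outer loop
   vertex 1.8 0.2 2.4
   vertex 0.9 0.5 1.6
   vertex 2.4 0.2 0.3
  endloop
 endfacet
 facet normal 0.108 -0.343 0.933
  outer loop
   vertex 1.8 0.2 2.4
   vertex 3.1 1.7 2.8
   vertex 1.1 2.7 3.4
  endloop
 endfacet
 facet normal -0.566 -0.438 0.698
  outer loop
   vertex 1.8 0.2 2.4
   vertex 1.1 2.7 3.4
   vertex 0.1 1.6 1.9
  endloop
 endfacet
 facet normal -0.635 -0.596 0.491
  outer loop
   vertex 1.8 0.2 2.4
   vertex 0.1 1.6 1.9
   vertex 0.9 0.5 1.6
  endloop
 endfacet
 facet normal 0.630 -0.657 0.414
  outer loop
   vertex 3.0 1.1 2.0
   vertex 3.1 1.7 2.8
   vertex 1.8 0.2 2.4
  endloop
 endfacet
 facet normal 0.628 -0.757 0.179
  outer loop
   vertex 3.0 1.1 2.0
   vertex 1.8 0.2 2.4
   vertex 2.4 0.2 0.3
  endloop
 endfacet
 facet normal 0.623 0.586 -0.518
  outer loop
   vertex 3.0 1.1 2.0
   vertex 1.0 1.9 0.5
   vertex 3.1 1.7 2.8
  endloop
 endfacet
 facet normal 0.625 0.577 -0.526
  outer loop
   vertex 3.0 1.1 2.0
   vertex 2.4 0.2 0.3
   vertex 1.0 1.9 0.5
  endloop
 endfacet
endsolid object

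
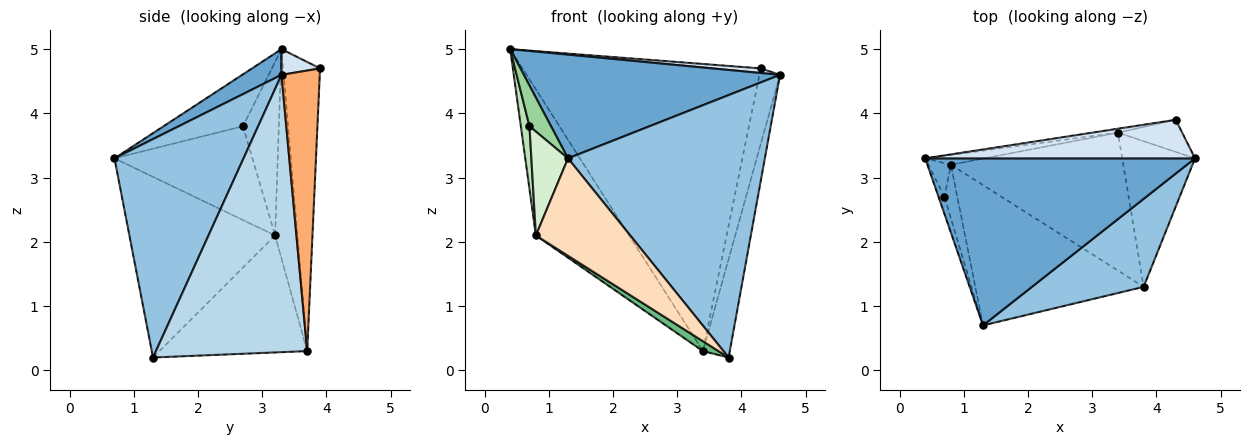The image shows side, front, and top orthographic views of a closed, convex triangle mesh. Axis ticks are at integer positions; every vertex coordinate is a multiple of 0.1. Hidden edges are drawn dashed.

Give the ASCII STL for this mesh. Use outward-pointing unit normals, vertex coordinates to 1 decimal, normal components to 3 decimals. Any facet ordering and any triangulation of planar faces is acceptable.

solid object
 facet normal 0.081 -0.526 0.847
  outer loop
   vertex 1.3 0.7 3.3
   vertex 4.6 3.3 4.6
   vertex 0.4 3.3 5.0
  endloop
 endfacet
 facet normal 0.528 -0.805 0.270
  outer loop
   vertex 3.8 1.3 0.2
   vertex 4.6 3.3 4.6
   vertex 1.3 0.7 3.3
  endloop
 endfacet
 facet normal 0.953 0.169 -0.250
  outer loop
   vertex 3.4 3.7 0.3
   vertex 4.6 3.3 4.6
   vertex 3.8 1.3 0.2
  endloop
 endfacet
 facet normal 0.094 -0.118 0.989
  outer loop
   vertex 4.3 3.9 4.7
   vertex 0.4 3.3 5.0
   vertex 4.6 3.3 4.6
  endloop
 endfacet
 facet normal -0.153 0.988 -0.014
  outer loop
   vertex 4.3 3.9 4.7
   vertex 3.4 3.7 0.3
   vertex 0.4 3.3 5.0
  endloop
 endfacet
 facet normal 0.863 0.465 -0.198
  outer loop
   vertex 4.3 3.9 4.7
   vertex 4.6 3.3 4.6
   vertex 3.4 3.7 0.3
  endloop
 endfacet
 facet normal -0.232 0.971 -0.065
  outer loop
   vertex 0.8 3.2 2.1
   vertex 0.4 3.3 5.0
   vertex 3.4 3.7 0.3
  endloop
 endfacet
 facet normal -0.661 -0.428 -0.616
  outer loop
   vertex 0.8 3.2 2.1
   vertex 3.8 1.3 0.2
   vertex 1.3 0.7 3.3
  endloop
 endfacet
 facet normal -0.561 -0.059 -0.826
  outer loop
   vertex 0.8 3.2 2.1
   vertex 3.4 3.7 0.3
   vertex 3.8 1.3 0.2
  endloop
 endfacet
 facet normal -0.959 -0.260 -0.110
  outer loop
   vertex 0.7 2.7 3.8
   vertex 1.3 0.7 3.3
   vertex 0.4 3.3 5.0
  endloop
 endfacet
 facet normal -0.965 -0.232 -0.125
  outer loop
   vertex 0.7 2.7 3.8
   vertex 0.4 3.3 5.0
   vertex 0.8 3.2 2.1
  endloop
 endfacet
 facet normal -0.958 -0.255 -0.131
  outer loop
   vertex 0.7 2.7 3.8
   vertex 0.8 3.2 2.1
   vertex 1.3 0.7 3.3
  endloop
 endfacet
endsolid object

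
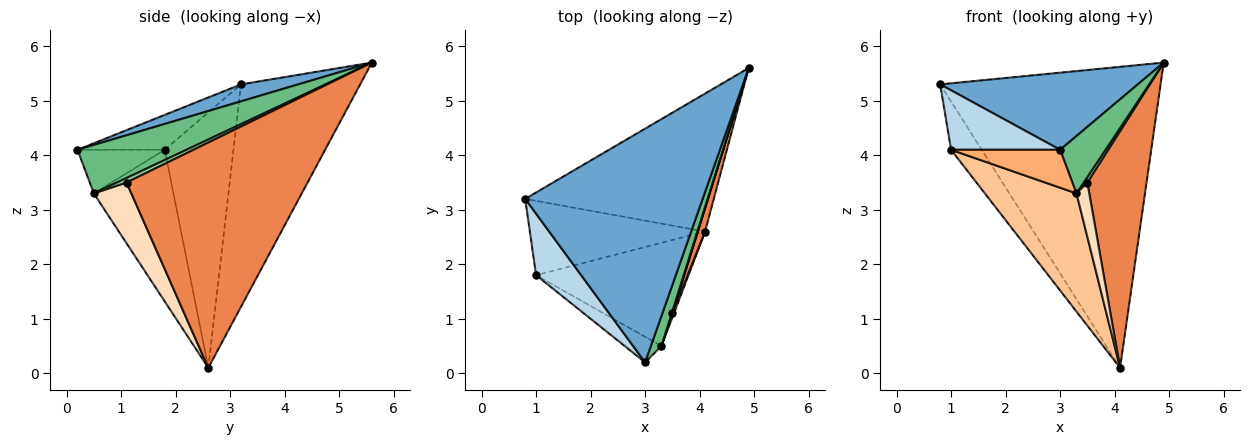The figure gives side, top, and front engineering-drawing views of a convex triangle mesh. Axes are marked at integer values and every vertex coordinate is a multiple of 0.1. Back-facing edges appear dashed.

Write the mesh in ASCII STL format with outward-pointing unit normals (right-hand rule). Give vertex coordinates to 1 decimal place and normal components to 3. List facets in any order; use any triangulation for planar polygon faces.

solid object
 facet normal 0.090 -0.312 0.946
  outer loop
   vertex 3.0 0.2 4.1
   vertex 4.9 5.6 5.7
   vertex 0.8 3.2 5.3
  endloop
 endfacet
 facet normal -0.441 0.816 -0.374
  outer loop
   vertex 4.1 2.6 0.1
   vertex 0.8 3.2 5.3
   vertex 4.9 5.6 5.7
  endloop
 endfacet
 facet normal -0.486 -0.608 0.628
  outer loop
   vertex 1.0 1.8 4.1
   vertex 3.0 0.2 4.1
   vertex 0.8 3.2 5.3
  endloop
 endfacet
 facet normal -0.774 0.345 -0.531
  outer loop
   vertex 1.0 1.8 4.1
   vertex 0.8 3.2 5.3
   vertex 4.1 2.6 0.1
  endloop
 endfacet
 facet normal 0.950 -0.311 0.031
  outer loop
   vertex 3.5 1.1 3.5
   vertex 4.1 2.6 0.1
   vertex 4.9 5.6 5.7
  endloop
 endfacet
 facet normal -0.553 -0.691 -0.466
  outer loop
   vertex 3.3 0.5 3.3
   vertex 3.0 0.2 4.1
   vertex 1.0 1.8 4.1
  endloop
 endfacet
 facet normal -0.548 -0.630 -0.550
  outer loop
   vertex 3.3 0.5 3.3
   vertex 1.0 1.8 4.1
   vertex 4.1 2.6 0.1
  endloop
 endfacet
 facet normal 0.946 -0.323 0.024
  outer loop
   vertex 3.3 0.5 3.3
   vertex 4.1 2.6 0.1
   vertex 3.5 1.1 3.5
  endloop
 endfacet
 facet normal 0.905 -0.377 0.198
  outer loop
   vertex 3.3 0.5 3.3
   vertex 4.9 5.6 5.7
   vertex 3.0 0.2 4.1
  endloop
 endfacet
 facet normal 0.926 -0.353 0.132
  outer loop
   vertex 3.3 0.5 3.3
   vertex 3.5 1.1 3.5
   vertex 4.9 5.6 5.7
  endloop
 endfacet
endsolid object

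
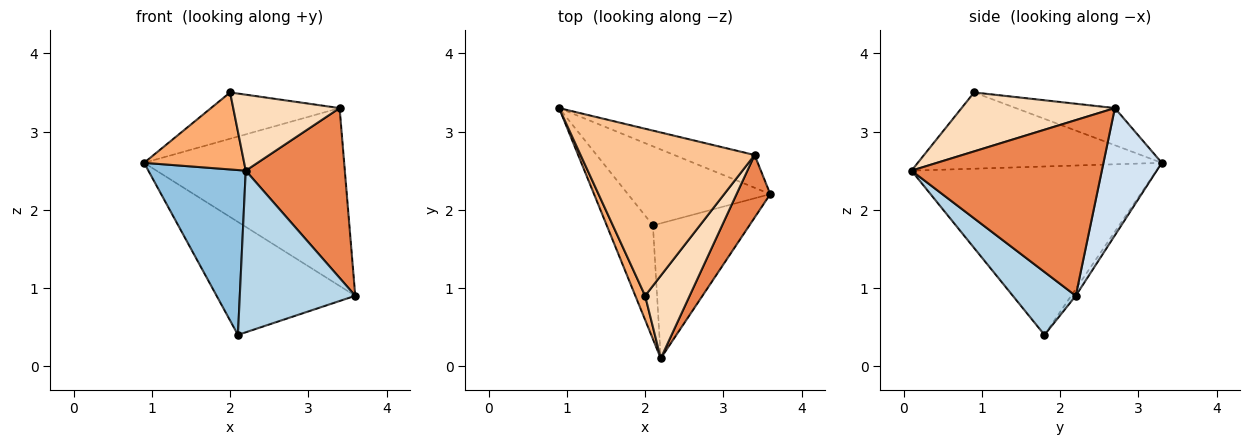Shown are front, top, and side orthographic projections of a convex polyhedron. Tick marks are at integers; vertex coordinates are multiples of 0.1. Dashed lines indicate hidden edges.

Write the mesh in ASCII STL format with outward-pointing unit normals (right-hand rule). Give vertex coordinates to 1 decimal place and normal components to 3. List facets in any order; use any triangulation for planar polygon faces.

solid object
 facet normal -0.027 0.819 -0.573
  outer loop
   vertex 2.1 1.8 0.4
   vertex 0.9 3.3 2.6
   vertex 3.6 2.2 0.9
  endloop
 endfacet
 facet normal -0.900 -0.358 -0.247
  outer loop
   vertex 2.1 1.8 0.4
   vertex 2.2 0.1 2.5
   vertex 0.9 3.3 2.6
  endloop
 endfacet
 facet normal 0.386 -0.708 -0.591
  outer loop
   vertex 2.1 1.8 0.4
   vertex 3.6 2.2 0.9
   vertex 2.2 0.1 2.5
  endloop
 endfacet
 facet normal 0.276 0.945 -0.174
  outer loop
   vertex 3.4 2.7 3.3
   vertex 3.6 2.2 0.9
   vertex 0.9 3.3 2.6
  endloop
 endfacet
 facet normal 0.874 -0.455 0.168
  outer loop
   vertex 3.4 2.7 3.3
   vertex 2.2 0.1 2.5
   vertex 3.6 2.2 0.9
  endloop
 endfacet
 facet normal -0.919 -0.377 0.118
  outer loop
   vertex 2.0 0.9 3.5
   vertex 0.9 3.3 2.6
   vertex 2.2 0.1 2.5
  endloop
 endfacet
 facet normal -0.202 0.262 0.944
  outer loop
   vertex 2.0 0.9 3.5
   vertex 3.4 2.7 3.3
   vertex 0.9 3.3 2.6
  endloop
 endfacet
 facet normal 0.698 -0.484 0.527
  outer loop
   vertex 2.0 0.9 3.5
   vertex 2.2 0.1 2.5
   vertex 3.4 2.7 3.3
  endloop
 endfacet
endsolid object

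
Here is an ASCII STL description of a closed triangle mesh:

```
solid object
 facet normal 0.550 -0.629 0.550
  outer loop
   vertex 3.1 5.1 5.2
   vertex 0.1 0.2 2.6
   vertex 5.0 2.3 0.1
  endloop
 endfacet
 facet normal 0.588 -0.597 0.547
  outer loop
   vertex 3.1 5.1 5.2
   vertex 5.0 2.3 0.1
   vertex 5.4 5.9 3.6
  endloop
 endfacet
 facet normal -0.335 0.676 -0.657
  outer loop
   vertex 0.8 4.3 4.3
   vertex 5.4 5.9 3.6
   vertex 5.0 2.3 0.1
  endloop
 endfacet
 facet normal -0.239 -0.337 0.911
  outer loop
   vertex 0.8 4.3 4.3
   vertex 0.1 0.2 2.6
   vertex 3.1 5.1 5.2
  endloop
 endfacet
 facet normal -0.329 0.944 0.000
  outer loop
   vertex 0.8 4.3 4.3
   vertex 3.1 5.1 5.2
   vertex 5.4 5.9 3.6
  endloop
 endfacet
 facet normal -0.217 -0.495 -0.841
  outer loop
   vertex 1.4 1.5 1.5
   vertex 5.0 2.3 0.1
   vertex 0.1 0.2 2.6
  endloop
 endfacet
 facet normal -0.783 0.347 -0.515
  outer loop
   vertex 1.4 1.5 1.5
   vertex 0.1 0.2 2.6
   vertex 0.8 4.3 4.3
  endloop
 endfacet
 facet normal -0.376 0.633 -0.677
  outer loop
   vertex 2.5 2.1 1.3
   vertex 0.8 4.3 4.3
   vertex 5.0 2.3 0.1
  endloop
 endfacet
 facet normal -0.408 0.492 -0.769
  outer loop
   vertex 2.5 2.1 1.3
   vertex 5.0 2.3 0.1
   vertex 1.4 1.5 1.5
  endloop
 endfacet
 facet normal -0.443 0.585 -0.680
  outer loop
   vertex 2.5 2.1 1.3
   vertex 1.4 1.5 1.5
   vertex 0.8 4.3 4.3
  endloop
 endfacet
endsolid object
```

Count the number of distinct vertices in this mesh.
7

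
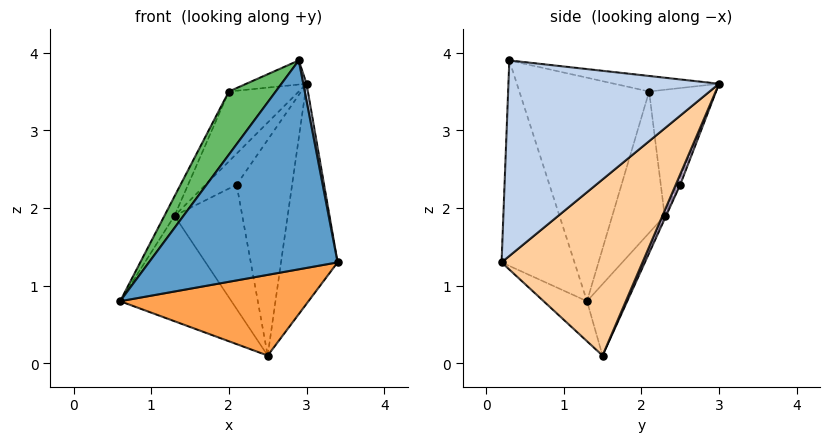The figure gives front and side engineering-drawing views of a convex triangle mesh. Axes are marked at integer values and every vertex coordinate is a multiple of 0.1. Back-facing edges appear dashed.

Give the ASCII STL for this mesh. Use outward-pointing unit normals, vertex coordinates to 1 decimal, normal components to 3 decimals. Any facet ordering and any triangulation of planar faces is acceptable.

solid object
 facet normal -0.360 -0.932 -0.033
  outer loop
   vertex 2.9 0.3 3.9
   vertex 0.6 1.3 0.8
   vertex 3.4 0.2 1.3
  endloop
 endfacet
 facet normal 0.982 -0.015 0.189
  outer loop
   vertex 2.9 0.3 3.9
   vertex 3.4 0.2 1.3
   vertex 3.0 3.0 3.6
  endloop
 endfacet
 facet normal -0.168 -0.729 -0.664
  outer loop
   vertex 2.5 1.5 0.1
   vertex 3.4 0.2 1.3
   vertex 0.6 1.3 0.8
  endloop
 endfacet
 facet normal 0.891 0.358 -0.281
  outer loop
   vertex 2.5 1.5 0.1
   vertex 3.0 3.0 3.6
   vertex 3.4 0.2 1.3
  endloop
 endfacet
 facet normal -0.811 -0.293 0.507
  outer loop
   vertex 2.0 2.1 3.5
   vertex 0.6 1.3 0.8
   vertex 2.9 0.3 3.9
  endloop
 endfacet
 facet normal -0.201 0.116 0.973
  outer loop
   vertex 2.0 2.1 3.5
   vertex 2.9 0.3 3.9
   vertex 3.0 3.0 3.6
  endloop
 endfacet
 facet normal -0.283 0.792 -0.541
  outer loop
   vertex 1.3 2.3 1.9
   vertex 2.5 1.5 0.1
   vertex 0.6 1.3 0.8
  endloop
 endfacet
 facet normal -0.894 0.172 0.413
  outer loop
   vertex 1.3 2.3 1.9
   vertex 0.6 1.3 0.8
   vertex 2.0 2.1 3.5
  endloop
 endfacet
 facet normal -0.643 0.673 0.365
  outer loop
   vertex 1.3 2.3 1.9
   vertex 2.0 2.1 3.5
   vertex 3.0 3.0 3.6
  endloop
 endfacet
 facet normal 0.073 0.913 -0.402
  outer loop
   vertex 2.1 2.5 2.3
   vertex 3.0 3.0 3.6
   vertex 2.5 1.5 0.1
  endloop
 endfacet
 facet normal -0.084 0.948 -0.307
  outer loop
   vertex 2.1 2.5 2.3
   vertex 1.3 2.3 1.9
   vertex 3.0 3.0 3.6
  endloop
 endfacet
 facet normal -0.019 0.909 -0.417
  outer loop
   vertex 2.1 2.5 2.3
   vertex 2.5 1.5 0.1
   vertex 1.3 2.3 1.9
  endloop
 endfacet
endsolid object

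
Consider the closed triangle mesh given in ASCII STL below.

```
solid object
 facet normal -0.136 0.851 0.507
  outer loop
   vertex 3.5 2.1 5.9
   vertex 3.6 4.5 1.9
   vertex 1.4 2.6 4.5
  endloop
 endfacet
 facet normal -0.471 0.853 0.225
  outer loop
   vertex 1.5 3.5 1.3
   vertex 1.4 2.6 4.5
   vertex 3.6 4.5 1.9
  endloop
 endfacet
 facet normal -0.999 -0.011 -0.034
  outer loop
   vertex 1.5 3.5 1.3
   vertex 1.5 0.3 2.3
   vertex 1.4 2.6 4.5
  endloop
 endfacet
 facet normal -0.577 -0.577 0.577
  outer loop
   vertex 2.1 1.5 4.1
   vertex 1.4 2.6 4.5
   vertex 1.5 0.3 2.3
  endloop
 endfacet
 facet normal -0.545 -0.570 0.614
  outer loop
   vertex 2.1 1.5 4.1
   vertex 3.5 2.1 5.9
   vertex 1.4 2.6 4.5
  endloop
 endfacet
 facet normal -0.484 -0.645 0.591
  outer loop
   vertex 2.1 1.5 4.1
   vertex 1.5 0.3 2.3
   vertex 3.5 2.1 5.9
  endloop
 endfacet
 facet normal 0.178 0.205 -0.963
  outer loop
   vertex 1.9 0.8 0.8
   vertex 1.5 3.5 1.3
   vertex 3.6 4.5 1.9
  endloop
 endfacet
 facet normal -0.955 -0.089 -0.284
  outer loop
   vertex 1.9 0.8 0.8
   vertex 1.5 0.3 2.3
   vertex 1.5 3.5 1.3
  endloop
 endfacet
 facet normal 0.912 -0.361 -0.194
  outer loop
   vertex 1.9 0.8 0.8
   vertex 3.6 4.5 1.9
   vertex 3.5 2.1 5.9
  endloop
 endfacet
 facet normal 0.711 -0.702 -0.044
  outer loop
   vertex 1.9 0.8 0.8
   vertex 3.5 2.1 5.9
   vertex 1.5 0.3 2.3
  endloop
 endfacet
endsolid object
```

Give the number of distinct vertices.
7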